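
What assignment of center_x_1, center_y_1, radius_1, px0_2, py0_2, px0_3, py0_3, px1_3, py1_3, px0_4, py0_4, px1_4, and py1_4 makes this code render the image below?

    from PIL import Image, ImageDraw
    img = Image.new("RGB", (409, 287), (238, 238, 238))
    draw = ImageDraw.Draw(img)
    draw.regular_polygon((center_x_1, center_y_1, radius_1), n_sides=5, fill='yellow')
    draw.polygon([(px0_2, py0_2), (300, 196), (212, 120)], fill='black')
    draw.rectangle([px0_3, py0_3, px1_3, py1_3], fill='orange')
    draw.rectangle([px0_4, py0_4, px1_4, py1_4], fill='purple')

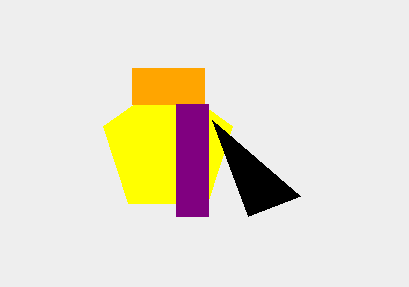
center_x_1 = 168, center_y_1 = 148, radius_1 = 68, px0_2 = 248, py0_2 = 216, px0_3 = 132, py0_3 = 68, px1_3 = 204, py1_3 = 104, px0_4 = 176, py0_4 = 104, px1_4 = 208, py1_4 = 216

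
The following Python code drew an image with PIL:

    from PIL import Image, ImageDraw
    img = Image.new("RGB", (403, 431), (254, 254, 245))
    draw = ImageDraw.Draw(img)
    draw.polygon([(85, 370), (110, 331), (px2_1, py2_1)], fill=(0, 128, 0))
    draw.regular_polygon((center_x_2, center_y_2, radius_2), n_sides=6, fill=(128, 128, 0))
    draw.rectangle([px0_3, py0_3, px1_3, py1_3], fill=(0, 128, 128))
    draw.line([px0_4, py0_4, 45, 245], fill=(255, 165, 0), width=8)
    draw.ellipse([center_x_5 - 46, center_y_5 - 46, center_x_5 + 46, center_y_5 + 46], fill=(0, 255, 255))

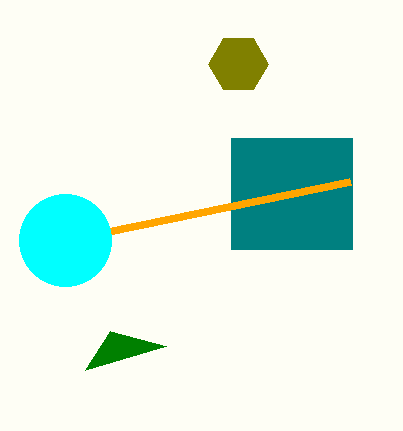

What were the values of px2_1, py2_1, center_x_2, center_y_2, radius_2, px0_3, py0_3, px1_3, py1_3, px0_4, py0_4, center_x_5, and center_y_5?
px2_1 = 166, py2_1 = 346, center_x_2 = 238, center_y_2 = 64, radius_2 = 30, px0_3 = 231, py0_3 = 138, px1_3 = 352, py1_3 = 249, px0_4 = 350, py0_4 = 182, center_x_5 = 65, center_y_5 = 240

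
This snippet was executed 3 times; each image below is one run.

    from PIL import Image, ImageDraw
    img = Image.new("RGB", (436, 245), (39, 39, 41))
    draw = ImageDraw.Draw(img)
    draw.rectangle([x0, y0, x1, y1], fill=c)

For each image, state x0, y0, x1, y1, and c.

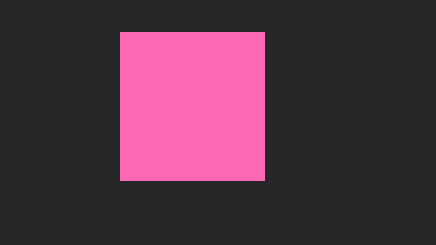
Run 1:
x0 = 120
y0 = 32
x1 = 264
y1 = 180
c = 'hotpink'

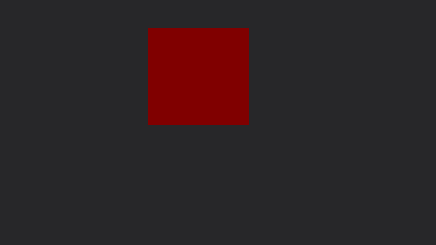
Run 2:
x0 = 148, y0 = 28, x1 = 248, y1 = 124, c = 'maroon'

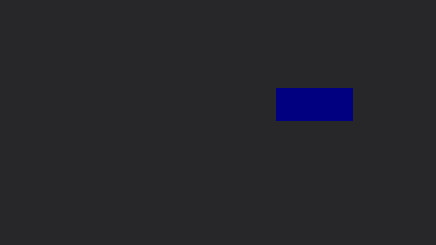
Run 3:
x0 = 276, y0 = 88, x1 = 352, y1 = 120, c = 'navy'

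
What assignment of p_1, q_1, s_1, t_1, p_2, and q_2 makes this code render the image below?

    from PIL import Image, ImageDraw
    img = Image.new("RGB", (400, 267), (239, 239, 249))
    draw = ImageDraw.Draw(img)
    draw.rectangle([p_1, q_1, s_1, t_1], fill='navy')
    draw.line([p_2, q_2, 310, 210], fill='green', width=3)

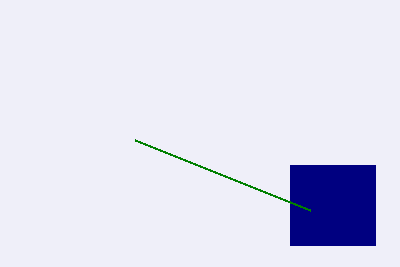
p_1 = 290; q_1 = 165; s_1 = 375; t_1 = 245; p_2 = 135; q_2 = 140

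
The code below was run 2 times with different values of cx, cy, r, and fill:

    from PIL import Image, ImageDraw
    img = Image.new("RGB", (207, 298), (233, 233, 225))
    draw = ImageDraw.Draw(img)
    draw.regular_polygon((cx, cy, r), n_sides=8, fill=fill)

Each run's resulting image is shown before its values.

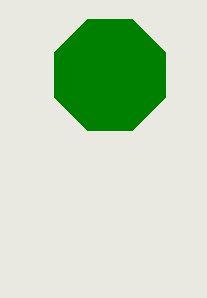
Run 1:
cx = 110
cy = 75
r = 60
fill = 'green'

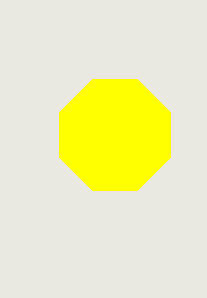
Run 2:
cx = 115, cy = 135, r = 60, fill = 'yellow'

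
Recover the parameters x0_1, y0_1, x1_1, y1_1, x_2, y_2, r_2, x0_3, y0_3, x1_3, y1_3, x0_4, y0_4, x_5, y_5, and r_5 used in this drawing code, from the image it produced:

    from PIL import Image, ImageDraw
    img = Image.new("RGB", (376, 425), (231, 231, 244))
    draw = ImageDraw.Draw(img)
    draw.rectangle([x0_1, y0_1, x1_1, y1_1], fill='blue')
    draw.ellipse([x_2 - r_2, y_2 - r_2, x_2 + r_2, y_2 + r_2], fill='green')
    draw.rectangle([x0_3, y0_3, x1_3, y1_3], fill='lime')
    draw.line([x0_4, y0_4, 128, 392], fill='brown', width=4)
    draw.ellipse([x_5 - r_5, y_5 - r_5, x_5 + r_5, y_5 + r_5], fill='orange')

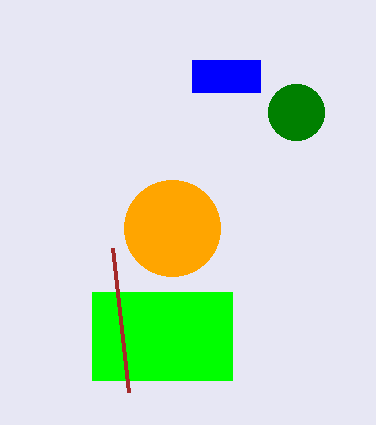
x0_1 = 192, y0_1 = 60, x1_1 = 260, y1_1 = 92, x_2 = 296, y_2 = 112, r_2 = 28, x0_3 = 92, y0_3 = 292, x1_3 = 232, y1_3 = 380, x0_4 = 112, y0_4 = 248, x_5 = 172, y_5 = 228, r_5 = 48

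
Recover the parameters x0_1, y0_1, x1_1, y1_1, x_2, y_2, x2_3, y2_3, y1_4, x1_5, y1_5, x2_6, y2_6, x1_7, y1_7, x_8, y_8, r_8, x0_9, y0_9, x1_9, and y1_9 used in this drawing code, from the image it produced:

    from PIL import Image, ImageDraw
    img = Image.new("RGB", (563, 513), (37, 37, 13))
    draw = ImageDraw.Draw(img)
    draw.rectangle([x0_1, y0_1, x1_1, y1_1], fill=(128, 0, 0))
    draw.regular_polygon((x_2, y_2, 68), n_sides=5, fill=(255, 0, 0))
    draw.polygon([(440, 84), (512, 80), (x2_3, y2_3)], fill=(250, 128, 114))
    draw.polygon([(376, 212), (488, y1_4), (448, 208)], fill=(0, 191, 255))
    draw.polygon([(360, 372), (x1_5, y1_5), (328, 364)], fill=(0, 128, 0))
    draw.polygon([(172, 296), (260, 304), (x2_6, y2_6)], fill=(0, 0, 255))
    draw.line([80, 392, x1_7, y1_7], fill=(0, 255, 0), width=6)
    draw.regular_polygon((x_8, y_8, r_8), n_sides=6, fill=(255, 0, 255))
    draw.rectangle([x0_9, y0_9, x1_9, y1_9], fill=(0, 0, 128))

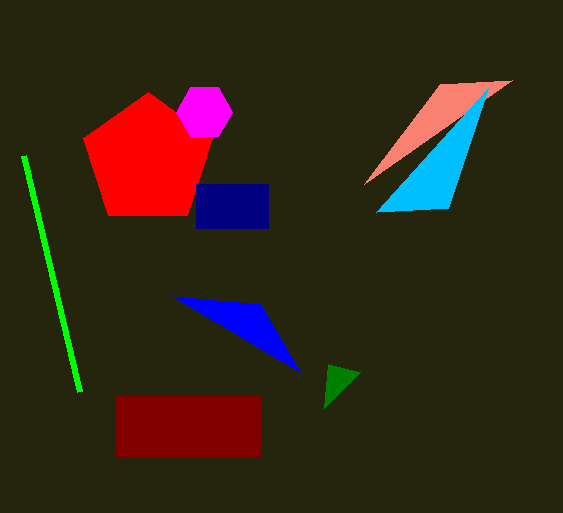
x0_1 = 116; y0_1 = 396; x1_1 = 260; y1_1 = 456; x_2 = 148; y_2 = 160; x2_3 = 364; y2_3 = 184; y1_4 = 88; x1_5 = 324; y1_5 = 408; x2_6 = 300; y2_6 = 372; x1_7 = 24; y1_7 = 156; x_8 = 204; y_8 = 112; r_8 = 28; x0_9 = 196; y0_9 = 184; x1_9 = 268; y1_9 = 228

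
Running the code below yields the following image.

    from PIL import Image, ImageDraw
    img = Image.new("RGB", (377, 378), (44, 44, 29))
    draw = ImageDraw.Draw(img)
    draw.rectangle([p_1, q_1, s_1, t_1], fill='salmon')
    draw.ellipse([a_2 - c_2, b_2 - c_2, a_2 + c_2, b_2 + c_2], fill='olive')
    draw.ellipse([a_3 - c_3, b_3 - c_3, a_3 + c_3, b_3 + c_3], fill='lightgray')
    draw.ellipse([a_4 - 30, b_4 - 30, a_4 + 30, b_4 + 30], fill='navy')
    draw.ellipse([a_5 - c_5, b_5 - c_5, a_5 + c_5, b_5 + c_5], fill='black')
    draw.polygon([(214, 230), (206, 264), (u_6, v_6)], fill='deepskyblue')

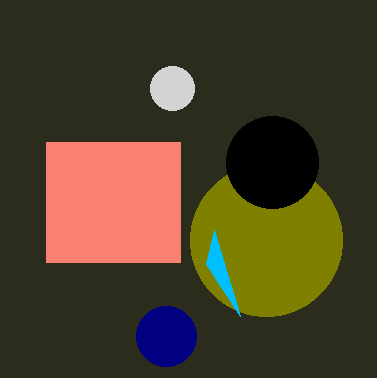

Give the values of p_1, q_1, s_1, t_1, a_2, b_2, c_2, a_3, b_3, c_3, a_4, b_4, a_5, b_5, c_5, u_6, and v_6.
p_1 = 46, q_1 = 142, s_1 = 180, t_1 = 262, a_2 = 266, b_2 = 240, c_2 = 76, a_3 = 172, b_3 = 88, c_3 = 22, a_4 = 166, b_4 = 336, a_5 = 272, b_5 = 162, c_5 = 46, u_6 = 240, v_6 = 316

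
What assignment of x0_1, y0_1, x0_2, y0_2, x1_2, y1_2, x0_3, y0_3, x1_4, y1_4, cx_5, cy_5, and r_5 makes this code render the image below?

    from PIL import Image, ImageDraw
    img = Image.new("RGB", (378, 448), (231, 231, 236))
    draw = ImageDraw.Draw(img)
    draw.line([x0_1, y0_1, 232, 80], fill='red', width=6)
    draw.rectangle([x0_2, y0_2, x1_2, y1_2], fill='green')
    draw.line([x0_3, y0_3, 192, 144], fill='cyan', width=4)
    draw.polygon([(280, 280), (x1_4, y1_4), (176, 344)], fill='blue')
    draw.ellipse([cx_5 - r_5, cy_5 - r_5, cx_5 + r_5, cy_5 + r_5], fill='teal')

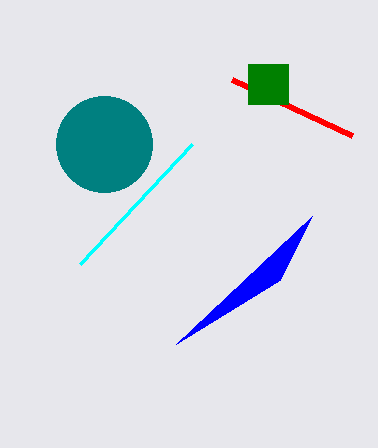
x0_1 = 352; y0_1 = 136; x0_2 = 248; y0_2 = 64; x1_2 = 288; y1_2 = 104; x0_3 = 80; y0_3 = 264; x1_4 = 312; y1_4 = 216; cx_5 = 104; cy_5 = 144; r_5 = 48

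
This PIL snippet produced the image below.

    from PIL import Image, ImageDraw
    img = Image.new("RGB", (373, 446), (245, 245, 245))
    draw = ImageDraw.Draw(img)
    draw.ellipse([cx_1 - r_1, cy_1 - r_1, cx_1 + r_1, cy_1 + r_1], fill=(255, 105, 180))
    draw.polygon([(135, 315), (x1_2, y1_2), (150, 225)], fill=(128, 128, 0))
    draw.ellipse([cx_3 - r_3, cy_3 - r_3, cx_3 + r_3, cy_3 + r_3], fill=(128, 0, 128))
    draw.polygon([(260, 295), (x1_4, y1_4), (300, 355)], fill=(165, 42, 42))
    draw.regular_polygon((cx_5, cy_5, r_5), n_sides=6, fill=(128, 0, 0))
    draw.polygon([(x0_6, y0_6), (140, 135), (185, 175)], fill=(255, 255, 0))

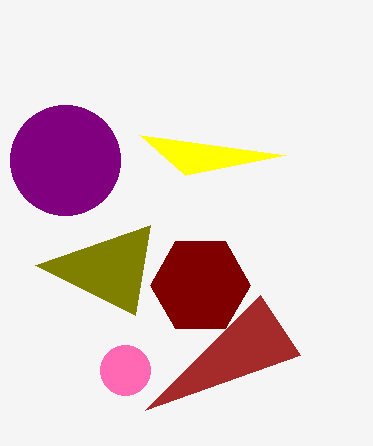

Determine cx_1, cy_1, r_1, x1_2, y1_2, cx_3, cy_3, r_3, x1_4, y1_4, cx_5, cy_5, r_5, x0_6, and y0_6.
cx_1 = 125
cy_1 = 370
r_1 = 25
x1_2 = 35
y1_2 = 265
cx_3 = 65
cy_3 = 160
r_3 = 55
x1_4 = 145
y1_4 = 410
cx_5 = 200
cy_5 = 285
r_5 = 50
x0_6 = 285
y0_6 = 155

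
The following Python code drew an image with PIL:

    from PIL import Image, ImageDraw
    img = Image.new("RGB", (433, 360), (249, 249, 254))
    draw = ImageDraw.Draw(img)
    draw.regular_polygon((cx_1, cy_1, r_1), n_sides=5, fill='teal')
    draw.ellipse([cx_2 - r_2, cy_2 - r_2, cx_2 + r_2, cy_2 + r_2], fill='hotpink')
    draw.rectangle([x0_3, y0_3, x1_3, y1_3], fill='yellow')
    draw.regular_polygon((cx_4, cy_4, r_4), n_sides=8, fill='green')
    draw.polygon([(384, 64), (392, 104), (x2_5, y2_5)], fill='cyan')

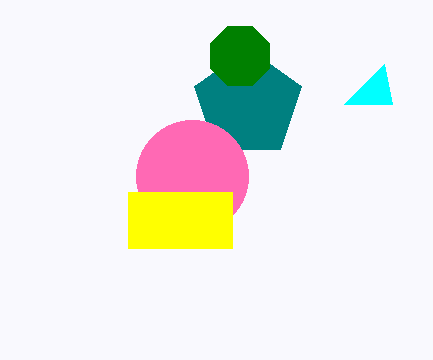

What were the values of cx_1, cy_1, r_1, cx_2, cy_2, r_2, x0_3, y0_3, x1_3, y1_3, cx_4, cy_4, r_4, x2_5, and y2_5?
cx_1 = 248; cy_1 = 104; r_1 = 56; cx_2 = 192; cy_2 = 176; r_2 = 56; x0_3 = 128; y0_3 = 192; x1_3 = 232; y1_3 = 248; cx_4 = 240; cy_4 = 56; r_4 = 32; x2_5 = 344; y2_5 = 104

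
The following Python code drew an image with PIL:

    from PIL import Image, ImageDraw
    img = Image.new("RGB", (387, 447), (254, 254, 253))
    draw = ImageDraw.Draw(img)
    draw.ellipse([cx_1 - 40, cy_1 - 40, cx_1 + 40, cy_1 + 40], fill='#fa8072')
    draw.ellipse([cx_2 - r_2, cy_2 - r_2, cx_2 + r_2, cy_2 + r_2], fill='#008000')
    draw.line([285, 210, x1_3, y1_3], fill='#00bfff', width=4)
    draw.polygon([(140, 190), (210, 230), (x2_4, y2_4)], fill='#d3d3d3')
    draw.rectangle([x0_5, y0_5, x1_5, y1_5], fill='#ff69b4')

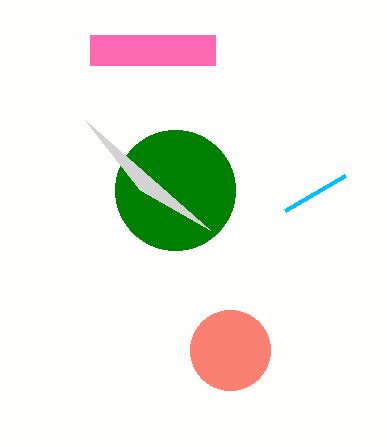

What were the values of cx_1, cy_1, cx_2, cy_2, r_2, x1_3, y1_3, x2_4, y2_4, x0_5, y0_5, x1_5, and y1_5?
cx_1 = 230, cy_1 = 350, cx_2 = 175, cy_2 = 190, r_2 = 60, x1_3 = 345, y1_3 = 175, x2_4 = 85, y2_4 = 120, x0_5 = 90, y0_5 = 35, x1_5 = 215, y1_5 = 65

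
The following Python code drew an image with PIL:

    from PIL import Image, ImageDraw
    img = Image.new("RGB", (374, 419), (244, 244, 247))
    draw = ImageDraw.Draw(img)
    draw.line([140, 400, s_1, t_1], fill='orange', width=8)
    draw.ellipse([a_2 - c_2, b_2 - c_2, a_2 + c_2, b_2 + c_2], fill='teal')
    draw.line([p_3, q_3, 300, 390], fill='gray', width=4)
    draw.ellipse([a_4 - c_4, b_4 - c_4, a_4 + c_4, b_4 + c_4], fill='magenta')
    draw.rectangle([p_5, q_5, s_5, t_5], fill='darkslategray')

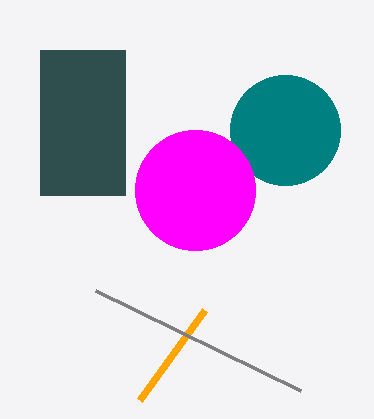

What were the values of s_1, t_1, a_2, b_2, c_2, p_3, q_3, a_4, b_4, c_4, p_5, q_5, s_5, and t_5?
s_1 = 205, t_1 = 310, a_2 = 285, b_2 = 130, c_2 = 55, p_3 = 95, q_3 = 290, a_4 = 195, b_4 = 190, c_4 = 60, p_5 = 40, q_5 = 50, s_5 = 125, t_5 = 195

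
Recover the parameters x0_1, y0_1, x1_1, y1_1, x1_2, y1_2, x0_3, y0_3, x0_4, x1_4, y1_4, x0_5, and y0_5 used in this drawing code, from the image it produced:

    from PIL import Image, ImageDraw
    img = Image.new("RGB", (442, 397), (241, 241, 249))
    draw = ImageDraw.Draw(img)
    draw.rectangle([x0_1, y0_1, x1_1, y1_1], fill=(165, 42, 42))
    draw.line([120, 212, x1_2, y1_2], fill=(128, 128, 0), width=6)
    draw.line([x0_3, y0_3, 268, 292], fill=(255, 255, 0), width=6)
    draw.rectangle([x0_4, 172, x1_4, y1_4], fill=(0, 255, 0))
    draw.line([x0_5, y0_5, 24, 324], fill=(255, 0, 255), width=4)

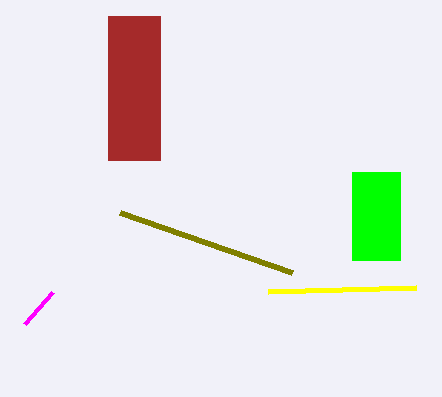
x0_1 = 108; y0_1 = 16; x1_1 = 160; y1_1 = 160; x1_2 = 292; y1_2 = 272; x0_3 = 416; y0_3 = 288; x0_4 = 352; x1_4 = 400; y1_4 = 260; x0_5 = 52; y0_5 = 292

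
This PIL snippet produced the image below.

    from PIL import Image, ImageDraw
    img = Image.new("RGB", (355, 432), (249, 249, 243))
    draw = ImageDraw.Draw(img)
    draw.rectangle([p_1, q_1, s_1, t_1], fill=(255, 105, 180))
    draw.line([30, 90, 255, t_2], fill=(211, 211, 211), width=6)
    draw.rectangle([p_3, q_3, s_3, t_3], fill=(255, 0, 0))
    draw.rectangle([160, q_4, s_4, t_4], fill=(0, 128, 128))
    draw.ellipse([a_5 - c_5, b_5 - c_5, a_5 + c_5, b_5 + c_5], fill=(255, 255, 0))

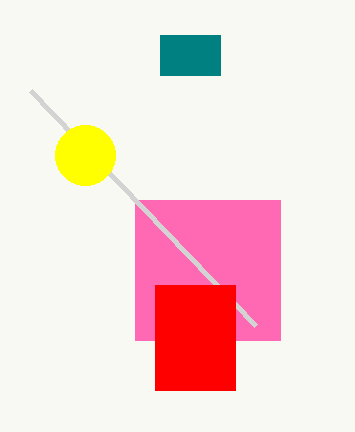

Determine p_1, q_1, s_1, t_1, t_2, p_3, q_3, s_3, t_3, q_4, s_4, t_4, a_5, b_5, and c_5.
p_1 = 135; q_1 = 200; s_1 = 280; t_1 = 340; t_2 = 325; p_3 = 155; q_3 = 285; s_3 = 235; t_3 = 390; q_4 = 35; s_4 = 220; t_4 = 75; a_5 = 85; b_5 = 155; c_5 = 30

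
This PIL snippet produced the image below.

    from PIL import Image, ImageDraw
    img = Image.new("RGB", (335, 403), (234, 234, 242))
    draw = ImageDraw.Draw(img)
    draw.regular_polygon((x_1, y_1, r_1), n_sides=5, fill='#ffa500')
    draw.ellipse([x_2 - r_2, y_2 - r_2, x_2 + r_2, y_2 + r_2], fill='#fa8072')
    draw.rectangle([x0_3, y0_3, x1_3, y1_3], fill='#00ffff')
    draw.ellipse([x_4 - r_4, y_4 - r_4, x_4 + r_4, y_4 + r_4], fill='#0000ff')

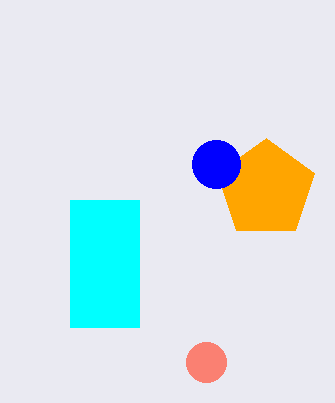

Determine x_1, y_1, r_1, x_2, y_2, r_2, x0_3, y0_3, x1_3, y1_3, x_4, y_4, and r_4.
x_1 = 266; y_1 = 189; r_1 = 51; x_2 = 206; y_2 = 362; r_2 = 20; x0_3 = 70; y0_3 = 200; x1_3 = 139; y1_3 = 327; x_4 = 216; y_4 = 164; r_4 = 24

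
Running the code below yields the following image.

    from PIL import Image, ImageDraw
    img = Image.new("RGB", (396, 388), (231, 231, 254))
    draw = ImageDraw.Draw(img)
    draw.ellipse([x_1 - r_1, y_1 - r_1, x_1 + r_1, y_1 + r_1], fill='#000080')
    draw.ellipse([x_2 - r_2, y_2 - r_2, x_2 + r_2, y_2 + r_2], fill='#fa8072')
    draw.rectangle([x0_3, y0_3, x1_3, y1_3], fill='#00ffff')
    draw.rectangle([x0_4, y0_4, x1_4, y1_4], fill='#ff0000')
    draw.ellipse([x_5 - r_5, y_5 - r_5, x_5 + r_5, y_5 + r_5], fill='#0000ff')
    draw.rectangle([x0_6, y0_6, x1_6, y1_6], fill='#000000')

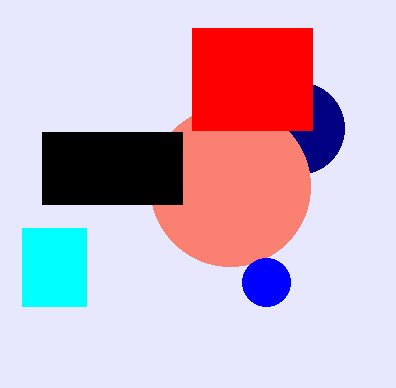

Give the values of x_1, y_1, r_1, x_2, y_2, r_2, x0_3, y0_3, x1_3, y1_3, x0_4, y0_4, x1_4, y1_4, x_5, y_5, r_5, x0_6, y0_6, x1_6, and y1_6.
x_1 = 298, y_1 = 128, r_1 = 46, x_2 = 230, y_2 = 186, r_2 = 80, x0_3 = 22, y0_3 = 228, x1_3 = 86, y1_3 = 306, x0_4 = 192, y0_4 = 28, x1_4 = 312, y1_4 = 130, x_5 = 266, y_5 = 282, r_5 = 24, x0_6 = 42, y0_6 = 132, x1_6 = 182, y1_6 = 204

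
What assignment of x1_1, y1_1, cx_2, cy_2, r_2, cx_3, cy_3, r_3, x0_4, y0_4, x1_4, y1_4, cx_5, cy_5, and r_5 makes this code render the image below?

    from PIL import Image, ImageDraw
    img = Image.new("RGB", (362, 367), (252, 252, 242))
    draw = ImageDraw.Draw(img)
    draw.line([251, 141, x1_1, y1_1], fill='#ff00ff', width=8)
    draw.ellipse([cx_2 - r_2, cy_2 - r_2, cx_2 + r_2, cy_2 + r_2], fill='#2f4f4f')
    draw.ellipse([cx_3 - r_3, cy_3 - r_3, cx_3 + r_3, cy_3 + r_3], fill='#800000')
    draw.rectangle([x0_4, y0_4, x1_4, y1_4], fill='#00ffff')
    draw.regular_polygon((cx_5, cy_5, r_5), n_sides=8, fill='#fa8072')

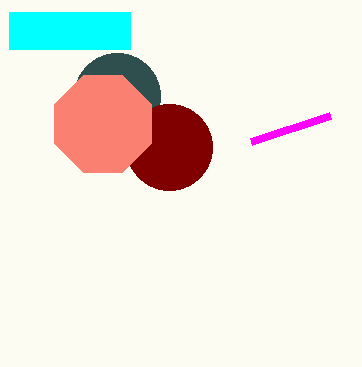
x1_1 = 330; y1_1 = 115; cx_2 = 117; cy_2 = 96; r_2 = 43; cx_3 = 169; cy_3 = 147; r_3 = 43; x0_4 = 9; y0_4 = 12; x1_4 = 130; y1_4 = 49; cx_5 = 103; cy_5 = 124; r_5 = 52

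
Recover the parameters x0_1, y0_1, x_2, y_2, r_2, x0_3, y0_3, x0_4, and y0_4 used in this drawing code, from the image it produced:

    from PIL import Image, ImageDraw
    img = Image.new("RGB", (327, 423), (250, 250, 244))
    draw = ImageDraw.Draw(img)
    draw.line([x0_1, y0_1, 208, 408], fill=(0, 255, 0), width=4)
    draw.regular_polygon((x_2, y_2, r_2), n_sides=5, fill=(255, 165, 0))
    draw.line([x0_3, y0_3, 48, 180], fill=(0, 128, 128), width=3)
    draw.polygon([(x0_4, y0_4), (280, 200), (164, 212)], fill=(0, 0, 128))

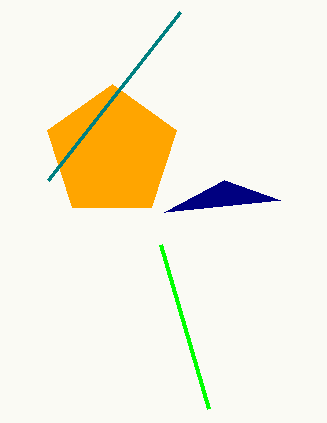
x0_1 = 160, y0_1 = 244, x_2 = 112, y_2 = 152, r_2 = 68, x0_3 = 180, y0_3 = 12, x0_4 = 224, y0_4 = 180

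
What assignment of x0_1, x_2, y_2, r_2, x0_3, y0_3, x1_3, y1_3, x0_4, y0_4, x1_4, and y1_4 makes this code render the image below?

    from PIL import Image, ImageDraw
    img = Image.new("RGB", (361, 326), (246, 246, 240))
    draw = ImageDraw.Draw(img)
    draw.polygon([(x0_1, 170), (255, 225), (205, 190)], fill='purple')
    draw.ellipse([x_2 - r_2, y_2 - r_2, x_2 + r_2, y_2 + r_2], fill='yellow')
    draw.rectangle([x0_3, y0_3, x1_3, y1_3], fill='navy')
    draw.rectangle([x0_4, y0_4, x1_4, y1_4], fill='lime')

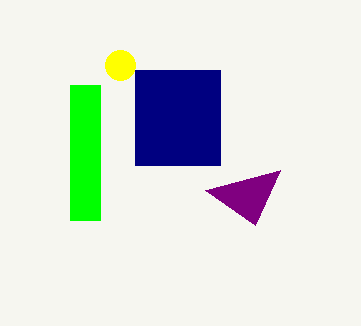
x0_1 = 280
x_2 = 120
y_2 = 65
r_2 = 15
x0_3 = 135
y0_3 = 70
x1_3 = 220
y1_3 = 165
x0_4 = 70
y0_4 = 85
x1_4 = 100
y1_4 = 220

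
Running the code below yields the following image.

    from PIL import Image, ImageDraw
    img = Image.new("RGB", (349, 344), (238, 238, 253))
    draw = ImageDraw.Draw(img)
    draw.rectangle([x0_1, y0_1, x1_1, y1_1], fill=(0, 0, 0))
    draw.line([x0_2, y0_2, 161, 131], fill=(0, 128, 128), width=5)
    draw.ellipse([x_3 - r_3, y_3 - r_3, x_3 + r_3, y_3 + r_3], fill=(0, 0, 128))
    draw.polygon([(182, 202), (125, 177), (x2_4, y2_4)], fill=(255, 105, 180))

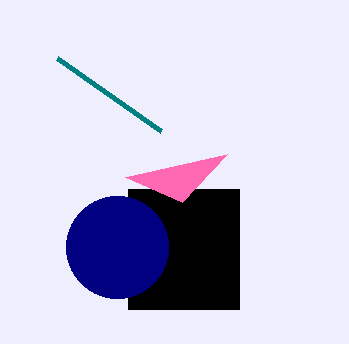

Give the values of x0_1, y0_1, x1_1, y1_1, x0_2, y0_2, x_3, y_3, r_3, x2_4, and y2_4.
x0_1 = 128
y0_1 = 189
x1_1 = 239
y1_1 = 309
x0_2 = 57
y0_2 = 58
x_3 = 117
y_3 = 247
r_3 = 51
x2_4 = 227
y2_4 = 154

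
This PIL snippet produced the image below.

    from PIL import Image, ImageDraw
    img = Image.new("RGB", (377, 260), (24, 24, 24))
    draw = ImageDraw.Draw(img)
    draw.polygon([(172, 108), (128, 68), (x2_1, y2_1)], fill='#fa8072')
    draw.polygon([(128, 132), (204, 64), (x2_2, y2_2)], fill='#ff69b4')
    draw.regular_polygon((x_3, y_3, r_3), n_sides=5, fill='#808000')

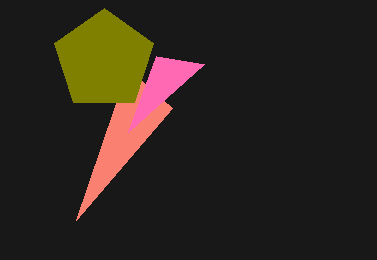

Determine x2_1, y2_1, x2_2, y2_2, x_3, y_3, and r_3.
x2_1 = 76, y2_1 = 220, x2_2 = 156, y2_2 = 56, x_3 = 104, y_3 = 60, r_3 = 52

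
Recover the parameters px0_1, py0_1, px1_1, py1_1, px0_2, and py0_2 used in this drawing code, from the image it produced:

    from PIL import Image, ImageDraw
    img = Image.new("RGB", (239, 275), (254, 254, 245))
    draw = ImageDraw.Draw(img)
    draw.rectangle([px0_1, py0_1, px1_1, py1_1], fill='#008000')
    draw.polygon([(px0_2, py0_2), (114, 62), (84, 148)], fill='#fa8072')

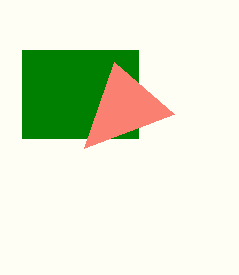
px0_1 = 22; py0_1 = 50; px1_1 = 138; py1_1 = 138; px0_2 = 174; py0_2 = 114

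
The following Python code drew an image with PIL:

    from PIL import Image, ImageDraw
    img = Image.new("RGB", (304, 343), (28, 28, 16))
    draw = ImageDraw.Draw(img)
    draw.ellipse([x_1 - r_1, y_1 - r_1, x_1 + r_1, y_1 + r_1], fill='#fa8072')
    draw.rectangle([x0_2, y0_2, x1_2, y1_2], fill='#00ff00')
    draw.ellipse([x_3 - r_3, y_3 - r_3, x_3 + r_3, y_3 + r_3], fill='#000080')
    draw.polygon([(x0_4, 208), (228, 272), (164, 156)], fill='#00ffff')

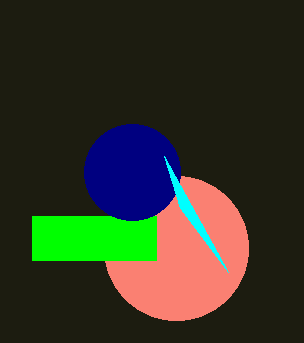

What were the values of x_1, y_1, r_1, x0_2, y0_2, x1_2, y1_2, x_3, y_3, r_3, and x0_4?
x_1 = 176; y_1 = 248; r_1 = 72; x0_2 = 32; y0_2 = 216; x1_2 = 156; y1_2 = 260; x_3 = 132; y_3 = 172; r_3 = 48; x0_4 = 180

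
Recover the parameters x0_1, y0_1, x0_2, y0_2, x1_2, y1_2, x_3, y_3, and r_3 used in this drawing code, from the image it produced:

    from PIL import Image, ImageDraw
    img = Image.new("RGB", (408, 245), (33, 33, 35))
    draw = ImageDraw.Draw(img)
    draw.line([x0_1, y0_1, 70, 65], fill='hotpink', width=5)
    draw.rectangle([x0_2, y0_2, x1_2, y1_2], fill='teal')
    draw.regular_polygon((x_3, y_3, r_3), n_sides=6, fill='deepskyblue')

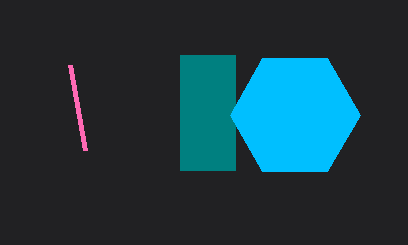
x0_1 = 85; y0_1 = 150; x0_2 = 180; y0_2 = 55; x1_2 = 235; y1_2 = 170; x_3 = 295; y_3 = 115; r_3 = 65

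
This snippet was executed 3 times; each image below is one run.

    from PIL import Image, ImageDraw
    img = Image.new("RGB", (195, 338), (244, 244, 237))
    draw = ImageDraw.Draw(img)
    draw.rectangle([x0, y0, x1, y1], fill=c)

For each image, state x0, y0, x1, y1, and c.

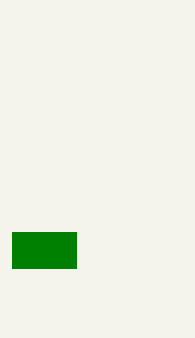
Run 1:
x0 = 12, y0 = 232, x1 = 76, y1 = 268, c = 'green'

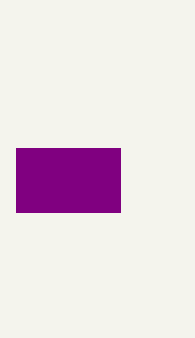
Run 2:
x0 = 16; y0 = 148; x1 = 120; y1 = 212; c = 'purple'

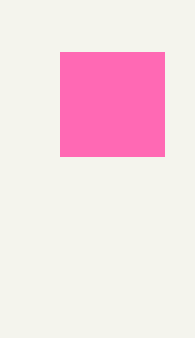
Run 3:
x0 = 60, y0 = 52, x1 = 164, y1 = 156, c = 'hotpink'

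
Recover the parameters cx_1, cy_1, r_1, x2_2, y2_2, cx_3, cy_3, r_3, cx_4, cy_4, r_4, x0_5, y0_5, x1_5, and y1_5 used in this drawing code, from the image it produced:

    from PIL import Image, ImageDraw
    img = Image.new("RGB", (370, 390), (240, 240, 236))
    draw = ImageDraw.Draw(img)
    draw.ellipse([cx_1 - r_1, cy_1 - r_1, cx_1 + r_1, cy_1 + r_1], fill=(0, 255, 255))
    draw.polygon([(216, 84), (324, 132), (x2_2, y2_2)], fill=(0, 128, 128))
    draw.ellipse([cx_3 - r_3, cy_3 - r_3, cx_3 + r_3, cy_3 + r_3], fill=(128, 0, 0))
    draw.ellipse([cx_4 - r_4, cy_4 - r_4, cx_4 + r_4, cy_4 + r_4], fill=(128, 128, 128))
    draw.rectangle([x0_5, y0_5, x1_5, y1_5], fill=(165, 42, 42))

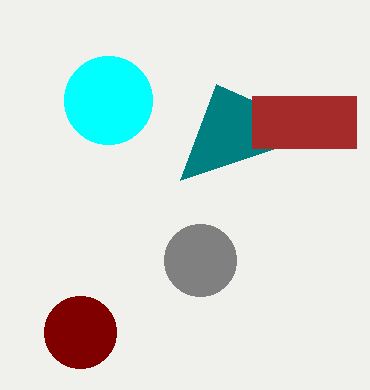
cx_1 = 108; cy_1 = 100; r_1 = 44; x2_2 = 180; y2_2 = 180; cx_3 = 80; cy_3 = 332; r_3 = 36; cx_4 = 200; cy_4 = 260; r_4 = 36; x0_5 = 252; y0_5 = 96; x1_5 = 356; y1_5 = 148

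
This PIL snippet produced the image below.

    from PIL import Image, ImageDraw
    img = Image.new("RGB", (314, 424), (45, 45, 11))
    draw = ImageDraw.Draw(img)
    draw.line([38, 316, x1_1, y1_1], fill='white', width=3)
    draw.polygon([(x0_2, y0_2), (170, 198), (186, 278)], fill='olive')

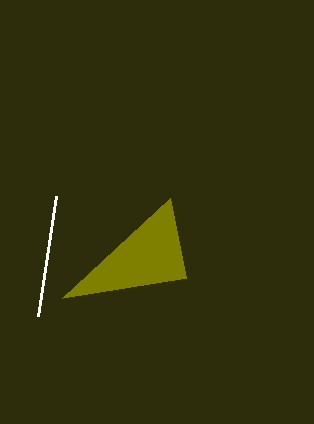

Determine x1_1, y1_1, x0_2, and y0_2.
x1_1 = 56
y1_1 = 196
x0_2 = 62
y0_2 = 298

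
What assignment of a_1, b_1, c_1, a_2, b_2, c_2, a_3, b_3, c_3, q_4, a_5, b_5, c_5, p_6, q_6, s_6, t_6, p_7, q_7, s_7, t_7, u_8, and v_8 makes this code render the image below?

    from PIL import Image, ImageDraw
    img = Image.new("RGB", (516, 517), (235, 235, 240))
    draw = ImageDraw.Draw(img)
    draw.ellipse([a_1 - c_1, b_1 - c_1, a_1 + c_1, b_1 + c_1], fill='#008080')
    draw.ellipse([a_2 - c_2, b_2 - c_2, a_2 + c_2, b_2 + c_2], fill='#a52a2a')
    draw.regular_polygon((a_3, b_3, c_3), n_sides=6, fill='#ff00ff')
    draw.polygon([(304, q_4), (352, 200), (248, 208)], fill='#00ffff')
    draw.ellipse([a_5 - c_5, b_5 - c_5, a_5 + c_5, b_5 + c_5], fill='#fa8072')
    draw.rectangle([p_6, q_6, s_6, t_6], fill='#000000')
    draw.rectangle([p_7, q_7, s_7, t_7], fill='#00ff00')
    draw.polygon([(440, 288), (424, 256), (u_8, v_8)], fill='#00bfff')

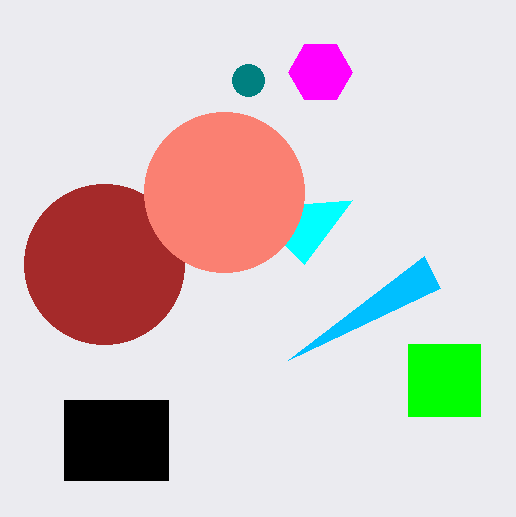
a_1 = 248, b_1 = 80, c_1 = 16, a_2 = 104, b_2 = 264, c_2 = 80, a_3 = 320, b_3 = 72, c_3 = 32, q_4 = 264, a_5 = 224, b_5 = 192, c_5 = 80, p_6 = 64, q_6 = 400, s_6 = 168, t_6 = 480, p_7 = 408, q_7 = 344, s_7 = 480, t_7 = 416, u_8 = 288, v_8 = 360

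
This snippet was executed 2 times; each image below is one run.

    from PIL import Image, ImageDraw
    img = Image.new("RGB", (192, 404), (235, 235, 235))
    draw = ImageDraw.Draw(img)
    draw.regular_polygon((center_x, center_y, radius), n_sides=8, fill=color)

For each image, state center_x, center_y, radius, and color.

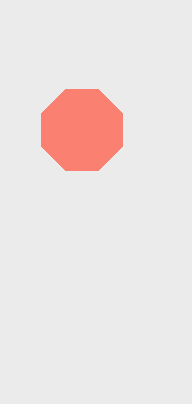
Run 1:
center_x = 82, center_y = 130, radius = 44, color = 'salmon'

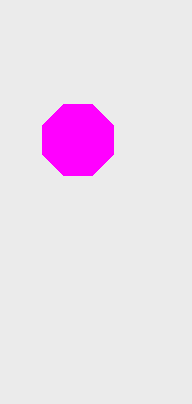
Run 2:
center_x = 78, center_y = 140, radius = 38, color = 'magenta'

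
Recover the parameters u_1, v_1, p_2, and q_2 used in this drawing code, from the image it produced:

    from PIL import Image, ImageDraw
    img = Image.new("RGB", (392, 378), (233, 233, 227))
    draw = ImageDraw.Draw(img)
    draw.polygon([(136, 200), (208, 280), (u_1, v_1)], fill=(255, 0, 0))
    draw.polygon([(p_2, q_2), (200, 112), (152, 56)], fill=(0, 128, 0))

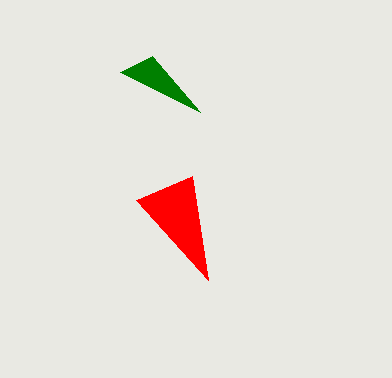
u_1 = 192, v_1 = 176, p_2 = 120, q_2 = 72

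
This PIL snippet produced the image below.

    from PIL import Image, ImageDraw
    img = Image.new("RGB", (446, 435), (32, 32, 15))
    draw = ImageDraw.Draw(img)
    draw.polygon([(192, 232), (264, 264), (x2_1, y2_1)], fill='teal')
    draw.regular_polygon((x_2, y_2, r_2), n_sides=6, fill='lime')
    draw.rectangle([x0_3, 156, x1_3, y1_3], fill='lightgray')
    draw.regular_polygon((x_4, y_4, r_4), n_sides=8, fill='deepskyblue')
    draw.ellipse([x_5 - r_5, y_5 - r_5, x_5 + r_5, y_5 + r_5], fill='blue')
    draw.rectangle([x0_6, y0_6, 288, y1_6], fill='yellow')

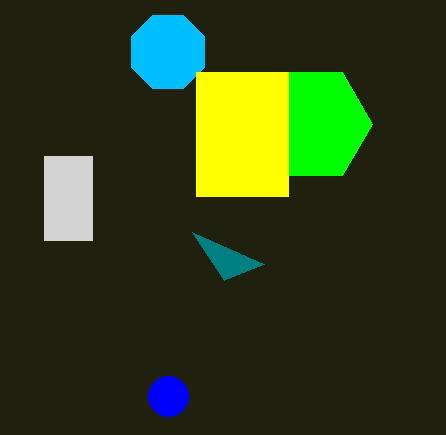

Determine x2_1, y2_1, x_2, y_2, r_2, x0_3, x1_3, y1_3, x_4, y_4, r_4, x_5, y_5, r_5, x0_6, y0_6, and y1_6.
x2_1 = 224; y2_1 = 280; x_2 = 312; y_2 = 124; r_2 = 60; x0_3 = 44; x1_3 = 92; y1_3 = 240; x_4 = 168; y_4 = 52; r_4 = 40; x_5 = 168; y_5 = 396; r_5 = 20; x0_6 = 196; y0_6 = 72; y1_6 = 196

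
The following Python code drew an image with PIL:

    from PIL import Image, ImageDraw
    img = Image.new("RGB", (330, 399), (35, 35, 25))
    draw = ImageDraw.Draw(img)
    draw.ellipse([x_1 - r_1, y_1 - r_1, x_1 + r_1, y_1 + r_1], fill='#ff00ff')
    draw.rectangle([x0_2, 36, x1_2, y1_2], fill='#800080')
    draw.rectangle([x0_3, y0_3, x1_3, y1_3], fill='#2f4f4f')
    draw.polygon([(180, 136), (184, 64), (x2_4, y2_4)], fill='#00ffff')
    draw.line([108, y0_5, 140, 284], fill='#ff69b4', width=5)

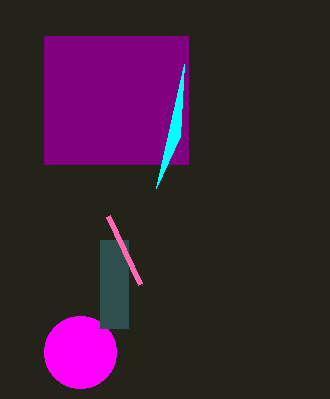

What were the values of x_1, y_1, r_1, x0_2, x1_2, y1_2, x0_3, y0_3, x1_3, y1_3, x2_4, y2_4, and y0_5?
x_1 = 80
y_1 = 352
r_1 = 36
x0_2 = 44
x1_2 = 188
y1_2 = 164
x0_3 = 100
y0_3 = 240
x1_3 = 128
y1_3 = 328
x2_4 = 156
y2_4 = 188
y0_5 = 216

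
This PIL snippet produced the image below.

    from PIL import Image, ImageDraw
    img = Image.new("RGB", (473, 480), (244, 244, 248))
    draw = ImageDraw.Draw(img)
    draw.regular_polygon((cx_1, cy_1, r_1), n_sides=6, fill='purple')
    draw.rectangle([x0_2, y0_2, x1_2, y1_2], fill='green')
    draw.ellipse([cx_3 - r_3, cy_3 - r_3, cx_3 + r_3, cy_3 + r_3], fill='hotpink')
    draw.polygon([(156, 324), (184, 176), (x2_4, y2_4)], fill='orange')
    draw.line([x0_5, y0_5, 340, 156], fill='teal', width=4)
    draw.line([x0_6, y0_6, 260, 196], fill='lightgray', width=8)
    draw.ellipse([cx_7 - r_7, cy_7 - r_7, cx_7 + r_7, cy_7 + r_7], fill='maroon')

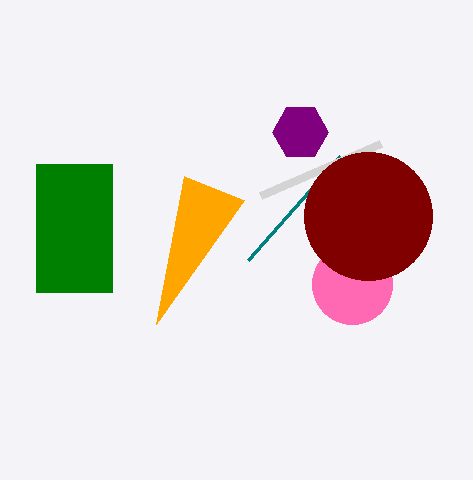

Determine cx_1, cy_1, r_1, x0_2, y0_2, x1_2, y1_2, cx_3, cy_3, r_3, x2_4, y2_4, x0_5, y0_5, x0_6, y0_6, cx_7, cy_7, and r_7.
cx_1 = 300
cy_1 = 132
r_1 = 28
x0_2 = 36
y0_2 = 164
x1_2 = 112
y1_2 = 292
cx_3 = 352
cy_3 = 284
r_3 = 40
x2_4 = 244
y2_4 = 200
x0_5 = 248
y0_5 = 260
x0_6 = 380
y0_6 = 144
cx_7 = 368
cy_7 = 216
r_7 = 64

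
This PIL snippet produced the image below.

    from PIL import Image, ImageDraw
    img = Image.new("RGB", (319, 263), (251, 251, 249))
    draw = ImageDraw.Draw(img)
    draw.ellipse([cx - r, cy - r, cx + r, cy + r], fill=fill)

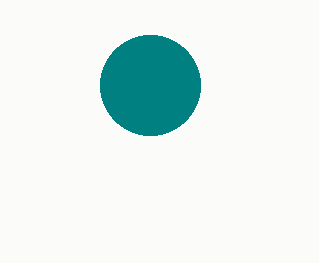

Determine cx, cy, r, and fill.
cx = 150; cy = 85; r = 50; fill = 'teal'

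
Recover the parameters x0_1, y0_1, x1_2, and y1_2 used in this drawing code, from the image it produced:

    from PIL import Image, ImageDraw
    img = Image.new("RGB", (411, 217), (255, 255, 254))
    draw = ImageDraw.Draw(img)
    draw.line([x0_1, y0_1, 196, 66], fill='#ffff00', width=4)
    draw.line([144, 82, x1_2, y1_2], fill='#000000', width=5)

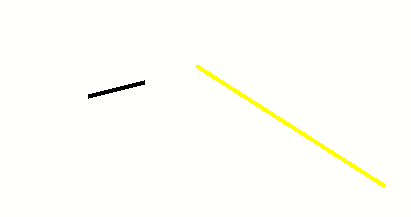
x0_1 = 384, y0_1 = 186, x1_2 = 88, y1_2 = 96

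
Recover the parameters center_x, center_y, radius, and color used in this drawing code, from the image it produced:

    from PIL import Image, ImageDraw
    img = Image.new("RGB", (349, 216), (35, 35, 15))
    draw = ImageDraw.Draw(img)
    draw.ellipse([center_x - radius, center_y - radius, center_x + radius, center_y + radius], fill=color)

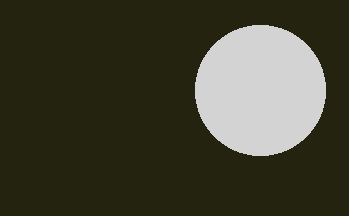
center_x = 260, center_y = 90, radius = 65, color = 'lightgray'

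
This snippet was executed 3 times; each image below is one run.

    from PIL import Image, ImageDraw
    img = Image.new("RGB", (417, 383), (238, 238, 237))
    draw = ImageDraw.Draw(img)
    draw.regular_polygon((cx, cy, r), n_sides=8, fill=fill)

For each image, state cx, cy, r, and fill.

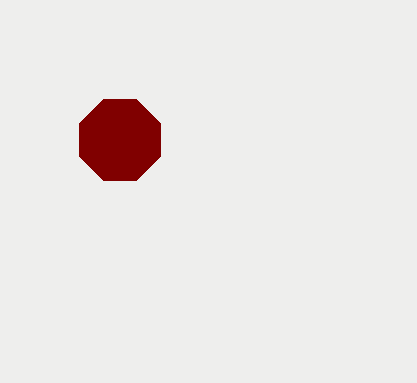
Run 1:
cx = 120; cy = 140; r = 44; fill = 'maroon'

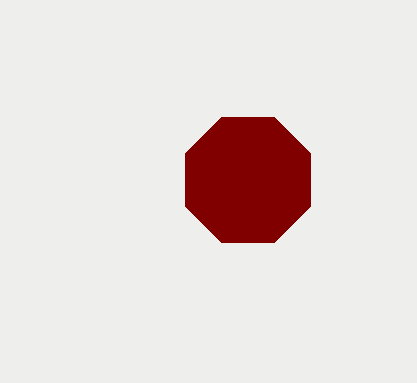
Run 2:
cx = 248
cy = 180
r = 68
fill = 'maroon'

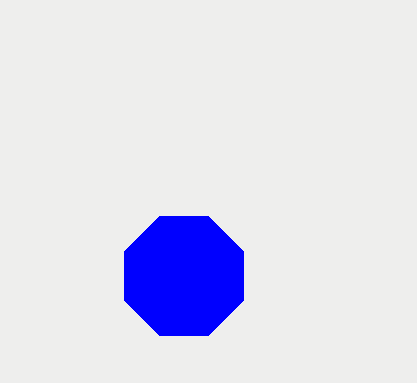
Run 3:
cx = 184; cy = 276; r = 64; fill = 'blue'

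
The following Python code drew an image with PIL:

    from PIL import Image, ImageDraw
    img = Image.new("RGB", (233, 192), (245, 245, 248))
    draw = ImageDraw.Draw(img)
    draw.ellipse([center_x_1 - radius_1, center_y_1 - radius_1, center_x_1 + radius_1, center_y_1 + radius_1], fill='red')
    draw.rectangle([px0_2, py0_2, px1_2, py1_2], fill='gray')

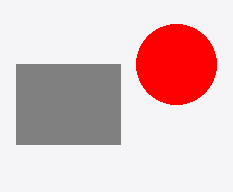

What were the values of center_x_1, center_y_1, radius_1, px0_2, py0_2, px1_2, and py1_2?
center_x_1 = 176
center_y_1 = 64
radius_1 = 40
px0_2 = 16
py0_2 = 64
px1_2 = 120
py1_2 = 144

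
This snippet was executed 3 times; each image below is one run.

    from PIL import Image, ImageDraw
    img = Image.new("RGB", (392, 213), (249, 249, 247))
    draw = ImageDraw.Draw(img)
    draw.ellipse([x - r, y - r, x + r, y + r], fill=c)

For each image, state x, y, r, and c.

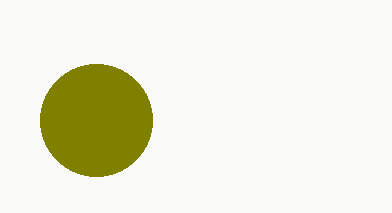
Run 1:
x = 96, y = 120, r = 56, c = 'olive'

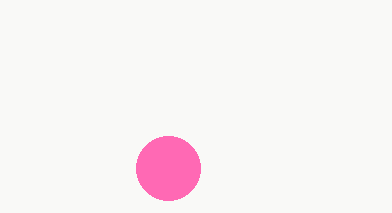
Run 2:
x = 168; y = 168; r = 32; c = 'hotpink'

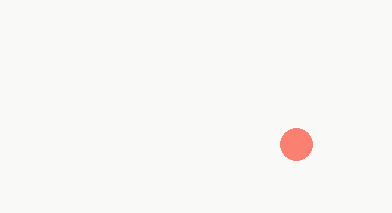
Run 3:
x = 296, y = 144, r = 16, c = 'salmon'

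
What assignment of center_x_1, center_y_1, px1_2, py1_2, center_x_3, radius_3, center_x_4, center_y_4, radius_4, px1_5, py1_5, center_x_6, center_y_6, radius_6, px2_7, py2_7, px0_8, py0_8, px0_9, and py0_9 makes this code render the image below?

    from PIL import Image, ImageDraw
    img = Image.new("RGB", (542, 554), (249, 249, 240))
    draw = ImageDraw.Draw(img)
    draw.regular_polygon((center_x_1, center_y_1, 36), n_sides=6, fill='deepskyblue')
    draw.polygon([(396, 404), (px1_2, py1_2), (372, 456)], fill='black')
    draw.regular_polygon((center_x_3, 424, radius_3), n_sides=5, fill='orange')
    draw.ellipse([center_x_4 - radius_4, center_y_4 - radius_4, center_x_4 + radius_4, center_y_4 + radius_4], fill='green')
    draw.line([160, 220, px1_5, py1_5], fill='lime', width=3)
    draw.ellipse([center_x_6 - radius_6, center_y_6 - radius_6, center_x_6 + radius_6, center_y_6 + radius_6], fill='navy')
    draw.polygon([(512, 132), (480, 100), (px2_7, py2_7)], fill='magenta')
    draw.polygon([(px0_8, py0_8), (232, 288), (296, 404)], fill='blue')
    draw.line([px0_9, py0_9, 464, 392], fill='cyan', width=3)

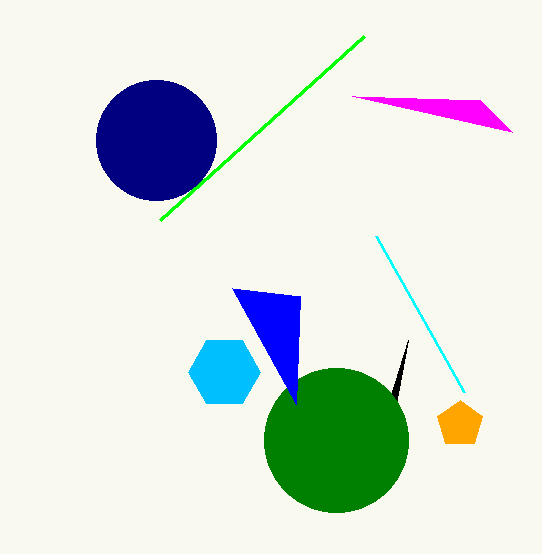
center_x_1 = 224, center_y_1 = 372, px1_2 = 408, py1_2 = 340, center_x_3 = 460, radius_3 = 24, center_x_4 = 336, center_y_4 = 440, radius_4 = 72, px1_5 = 364, py1_5 = 36, center_x_6 = 156, center_y_6 = 140, radius_6 = 60, px2_7 = 352, py2_7 = 96, px0_8 = 300, py0_8 = 296, px0_9 = 376, py0_9 = 236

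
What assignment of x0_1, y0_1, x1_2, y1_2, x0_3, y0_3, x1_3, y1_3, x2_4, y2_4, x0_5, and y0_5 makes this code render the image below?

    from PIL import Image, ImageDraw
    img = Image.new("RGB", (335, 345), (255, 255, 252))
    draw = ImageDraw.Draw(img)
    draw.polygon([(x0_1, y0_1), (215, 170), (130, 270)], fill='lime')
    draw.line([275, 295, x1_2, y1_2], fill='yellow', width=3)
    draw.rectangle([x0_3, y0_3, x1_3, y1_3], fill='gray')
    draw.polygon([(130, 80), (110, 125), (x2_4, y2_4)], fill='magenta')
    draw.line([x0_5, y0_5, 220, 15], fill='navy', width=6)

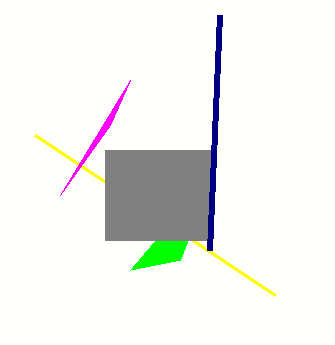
x0_1 = 180
y0_1 = 260
x1_2 = 35
y1_2 = 135
x0_3 = 105
y0_3 = 150
x1_3 = 210
y1_3 = 240
x2_4 = 60
y2_4 = 195
x0_5 = 210
y0_5 = 250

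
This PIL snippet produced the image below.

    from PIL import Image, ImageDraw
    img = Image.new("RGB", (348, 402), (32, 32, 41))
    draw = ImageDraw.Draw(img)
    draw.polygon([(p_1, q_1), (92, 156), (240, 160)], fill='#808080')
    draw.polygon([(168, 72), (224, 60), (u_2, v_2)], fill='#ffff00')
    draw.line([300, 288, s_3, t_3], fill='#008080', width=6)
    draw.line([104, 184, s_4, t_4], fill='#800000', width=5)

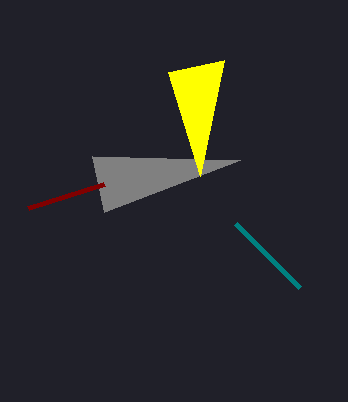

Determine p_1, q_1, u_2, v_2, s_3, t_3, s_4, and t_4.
p_1 = 104, q_1 = 212, u_2 = 200, v_2 = 176, s_3 = 236, t_3 = 224, s_4 = 28, t_4 = 208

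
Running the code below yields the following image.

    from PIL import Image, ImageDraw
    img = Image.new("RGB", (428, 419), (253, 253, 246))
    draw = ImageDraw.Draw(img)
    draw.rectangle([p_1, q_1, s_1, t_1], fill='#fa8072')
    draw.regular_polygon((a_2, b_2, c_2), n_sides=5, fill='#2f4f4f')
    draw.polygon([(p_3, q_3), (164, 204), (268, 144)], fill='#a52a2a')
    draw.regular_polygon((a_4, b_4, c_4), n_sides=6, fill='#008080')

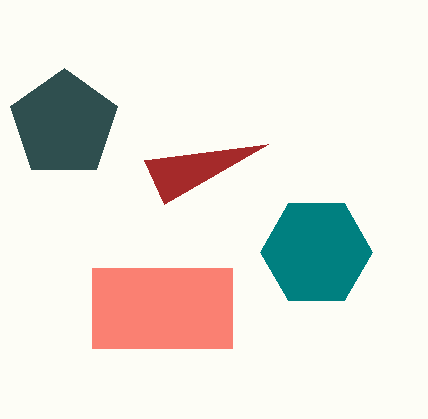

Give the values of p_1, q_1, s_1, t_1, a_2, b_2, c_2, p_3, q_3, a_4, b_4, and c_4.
p_1 = 92
q_1 = 268
s_1 = 232
t_1 = 348
a_2 = 64
b_2 = 124
c_2 = 56
p_3 = 144
q_3 = 160
a_4 = 316
b_4 = 252
c_4 = 56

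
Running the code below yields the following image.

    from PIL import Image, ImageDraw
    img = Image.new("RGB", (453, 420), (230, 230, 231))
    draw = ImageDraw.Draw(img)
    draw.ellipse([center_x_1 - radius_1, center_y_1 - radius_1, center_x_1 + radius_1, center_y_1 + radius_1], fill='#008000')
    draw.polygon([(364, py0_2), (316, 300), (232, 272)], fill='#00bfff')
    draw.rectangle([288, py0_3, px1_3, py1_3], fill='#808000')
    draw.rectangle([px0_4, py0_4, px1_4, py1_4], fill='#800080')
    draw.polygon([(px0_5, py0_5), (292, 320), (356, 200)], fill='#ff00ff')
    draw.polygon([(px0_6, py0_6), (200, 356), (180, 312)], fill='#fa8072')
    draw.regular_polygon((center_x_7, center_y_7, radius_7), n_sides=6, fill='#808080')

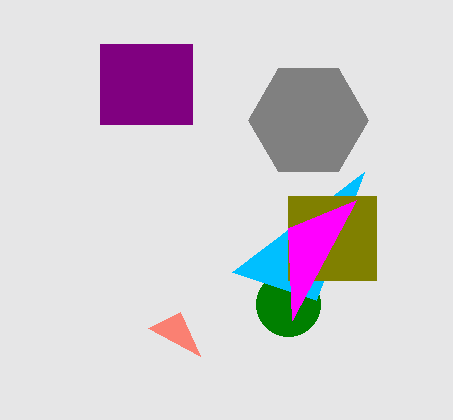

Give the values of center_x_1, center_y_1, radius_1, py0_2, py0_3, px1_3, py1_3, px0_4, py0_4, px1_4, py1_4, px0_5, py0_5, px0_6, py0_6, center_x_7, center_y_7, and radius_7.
center_x_1 = 288; center_y_1 = 304; radius_1 = 32; py0_2 = 172; py0_3 = 196; px1_3 = 376; py1_3 = 280; px0_4 = 100; py0_4 = 44; px1_4 = 192; py1_4 = 124; px0_5 = 288; py0_5 = 228; px0_6 = 148; py0_6 = 328; center_x_7 = 308; center_y_7 = 120; radius_7 = 60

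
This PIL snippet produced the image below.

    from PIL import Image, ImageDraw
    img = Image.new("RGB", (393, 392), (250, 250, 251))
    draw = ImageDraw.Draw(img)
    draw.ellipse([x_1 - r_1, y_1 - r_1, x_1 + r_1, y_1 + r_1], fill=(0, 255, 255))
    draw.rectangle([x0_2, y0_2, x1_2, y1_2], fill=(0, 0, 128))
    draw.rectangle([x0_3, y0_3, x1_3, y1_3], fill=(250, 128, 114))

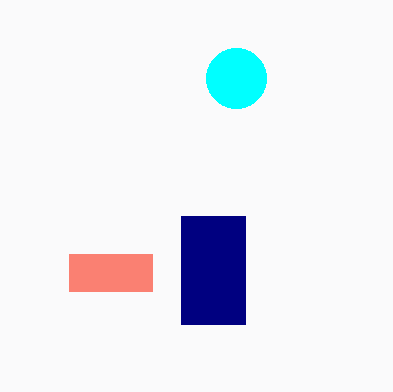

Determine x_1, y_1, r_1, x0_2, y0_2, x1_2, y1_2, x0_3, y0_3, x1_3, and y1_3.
x_1 = 236, y_1 = 78, r_1 = 30, x0_2 = 181, y0_2 = 216, x1_2 = 245, y1_2 = 324, x0_3 = 69, y0_3 = 254, x1_3 = 152, y1_3 = 291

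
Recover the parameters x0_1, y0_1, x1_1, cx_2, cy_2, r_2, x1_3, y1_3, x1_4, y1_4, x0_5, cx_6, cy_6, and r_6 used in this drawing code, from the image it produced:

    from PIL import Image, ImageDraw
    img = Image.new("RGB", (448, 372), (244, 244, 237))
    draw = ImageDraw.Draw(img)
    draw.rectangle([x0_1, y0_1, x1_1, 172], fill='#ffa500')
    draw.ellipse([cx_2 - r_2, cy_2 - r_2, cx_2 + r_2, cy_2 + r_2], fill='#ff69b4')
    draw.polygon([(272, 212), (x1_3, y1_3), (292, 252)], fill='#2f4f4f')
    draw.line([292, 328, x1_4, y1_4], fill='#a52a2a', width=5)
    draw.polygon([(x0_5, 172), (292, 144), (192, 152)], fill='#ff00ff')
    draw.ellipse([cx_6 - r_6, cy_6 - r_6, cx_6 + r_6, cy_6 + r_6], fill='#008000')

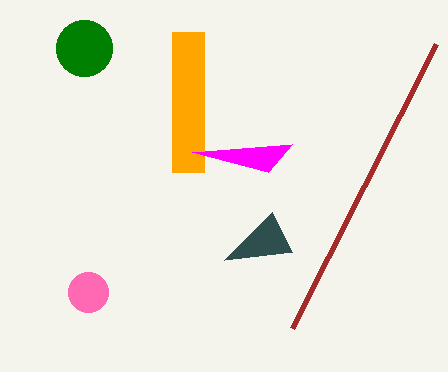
x0_1 = 172; y0_1 = 32; x1_1 = 204; cx_2 = 88; cy_2 = 292; r_2 = 20; x1_3 = 224; y1_3 = 260; x1_4 = 436; y1_4 = 44; x0_5 = 268; cx_6 = 84; cy_6 = 48; r_6 = 28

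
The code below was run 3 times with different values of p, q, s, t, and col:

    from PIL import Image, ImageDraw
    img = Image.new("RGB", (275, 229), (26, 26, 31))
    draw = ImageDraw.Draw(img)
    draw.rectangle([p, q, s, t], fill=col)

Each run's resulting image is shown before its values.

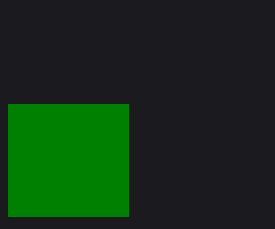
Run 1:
p = 8
q = 104
s = 128
t = 216
col = 'green'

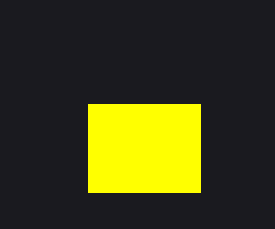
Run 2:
p = 88; q = 104; s = 200; t = 192; col = 'yellow'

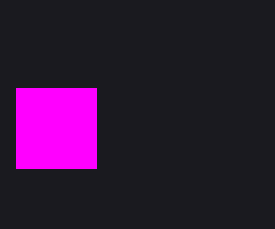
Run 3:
p = 16, q = 88, s = 96, t = 168, col = 'magenta'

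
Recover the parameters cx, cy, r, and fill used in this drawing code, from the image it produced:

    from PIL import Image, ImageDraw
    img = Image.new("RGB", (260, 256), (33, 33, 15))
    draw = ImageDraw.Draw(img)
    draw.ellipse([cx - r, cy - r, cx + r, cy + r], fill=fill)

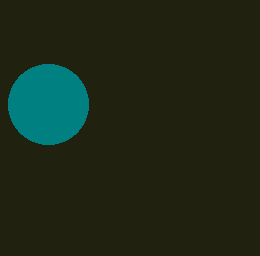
cx = 48
cy = 104
r = 40
fill = 'teal'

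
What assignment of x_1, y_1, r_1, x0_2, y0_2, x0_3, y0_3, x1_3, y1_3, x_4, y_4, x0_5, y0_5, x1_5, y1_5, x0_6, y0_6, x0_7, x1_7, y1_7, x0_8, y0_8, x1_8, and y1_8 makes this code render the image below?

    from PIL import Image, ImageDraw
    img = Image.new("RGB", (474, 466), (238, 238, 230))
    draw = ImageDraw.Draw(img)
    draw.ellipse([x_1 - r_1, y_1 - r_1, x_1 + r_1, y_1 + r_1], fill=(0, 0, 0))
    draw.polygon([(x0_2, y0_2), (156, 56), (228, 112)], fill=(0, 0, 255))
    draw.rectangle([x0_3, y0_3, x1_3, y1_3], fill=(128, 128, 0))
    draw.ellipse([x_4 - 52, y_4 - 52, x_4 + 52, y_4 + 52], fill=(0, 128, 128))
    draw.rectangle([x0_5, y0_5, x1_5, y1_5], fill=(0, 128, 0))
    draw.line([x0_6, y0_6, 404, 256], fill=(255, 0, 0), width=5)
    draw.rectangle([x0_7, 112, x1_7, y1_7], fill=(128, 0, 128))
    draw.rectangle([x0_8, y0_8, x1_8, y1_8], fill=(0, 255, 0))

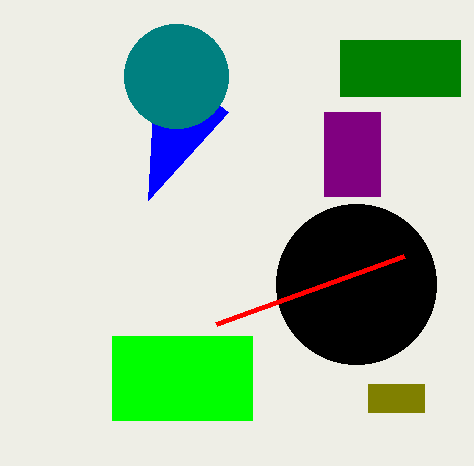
x_1 = 356; y_1 = 284; r_1 = 80; x0_2 = 148; y0_2 = 200; x0_3 = 368; y0_3 = 384; x1_3 = 424; y1_3 = 412; x_4 = 176; y_4 = 76; x0_5 = 340; y0_5 = 40; x1_5 = 460; y1_5 = 96; x0_6 = 216; y0_6 = 324; x0_7 = 324; x1_7 = 380; y1_7 = 196; x0_8 = 112; y0_8 = 336; x1_8 = 252; y1_8 = 420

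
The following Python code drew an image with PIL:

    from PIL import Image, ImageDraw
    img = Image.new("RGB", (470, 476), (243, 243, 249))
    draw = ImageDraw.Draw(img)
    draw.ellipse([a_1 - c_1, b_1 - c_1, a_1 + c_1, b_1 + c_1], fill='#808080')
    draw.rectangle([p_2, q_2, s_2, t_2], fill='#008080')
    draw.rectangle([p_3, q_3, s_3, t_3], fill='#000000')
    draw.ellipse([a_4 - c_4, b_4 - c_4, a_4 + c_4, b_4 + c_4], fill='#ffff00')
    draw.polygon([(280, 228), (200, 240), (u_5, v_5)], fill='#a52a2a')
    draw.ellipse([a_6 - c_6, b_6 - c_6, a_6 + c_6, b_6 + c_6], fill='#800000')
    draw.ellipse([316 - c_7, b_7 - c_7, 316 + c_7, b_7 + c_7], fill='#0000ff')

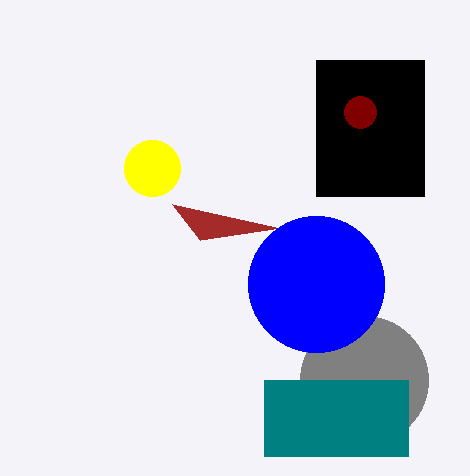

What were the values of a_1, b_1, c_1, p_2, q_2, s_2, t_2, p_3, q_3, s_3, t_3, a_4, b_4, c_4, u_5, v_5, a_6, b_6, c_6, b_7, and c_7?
a_1 = 364, b_1 = 380, c_1 = 64, p_2 = 264, q_2 = 380, s_2 = 408, t_2 = 456, p_3 = 316, q_3 = 60, s_3 = 424, t_3 = 196, a_4 = 152, b_4 = 168, c_4 = 28, u_5 = 172, v_5 = 204, a_6 = 360, b_6 = 112, c_6 = 16, b_7 = 284, c_7 = 68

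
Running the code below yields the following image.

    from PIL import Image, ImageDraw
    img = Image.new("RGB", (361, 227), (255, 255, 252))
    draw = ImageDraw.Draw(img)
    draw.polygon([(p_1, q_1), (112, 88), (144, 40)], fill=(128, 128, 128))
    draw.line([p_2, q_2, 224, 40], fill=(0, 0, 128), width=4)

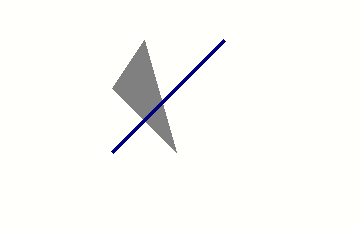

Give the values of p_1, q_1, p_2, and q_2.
p_1 = 176; q_1 = 152; p_2 = 112; q_2 = 152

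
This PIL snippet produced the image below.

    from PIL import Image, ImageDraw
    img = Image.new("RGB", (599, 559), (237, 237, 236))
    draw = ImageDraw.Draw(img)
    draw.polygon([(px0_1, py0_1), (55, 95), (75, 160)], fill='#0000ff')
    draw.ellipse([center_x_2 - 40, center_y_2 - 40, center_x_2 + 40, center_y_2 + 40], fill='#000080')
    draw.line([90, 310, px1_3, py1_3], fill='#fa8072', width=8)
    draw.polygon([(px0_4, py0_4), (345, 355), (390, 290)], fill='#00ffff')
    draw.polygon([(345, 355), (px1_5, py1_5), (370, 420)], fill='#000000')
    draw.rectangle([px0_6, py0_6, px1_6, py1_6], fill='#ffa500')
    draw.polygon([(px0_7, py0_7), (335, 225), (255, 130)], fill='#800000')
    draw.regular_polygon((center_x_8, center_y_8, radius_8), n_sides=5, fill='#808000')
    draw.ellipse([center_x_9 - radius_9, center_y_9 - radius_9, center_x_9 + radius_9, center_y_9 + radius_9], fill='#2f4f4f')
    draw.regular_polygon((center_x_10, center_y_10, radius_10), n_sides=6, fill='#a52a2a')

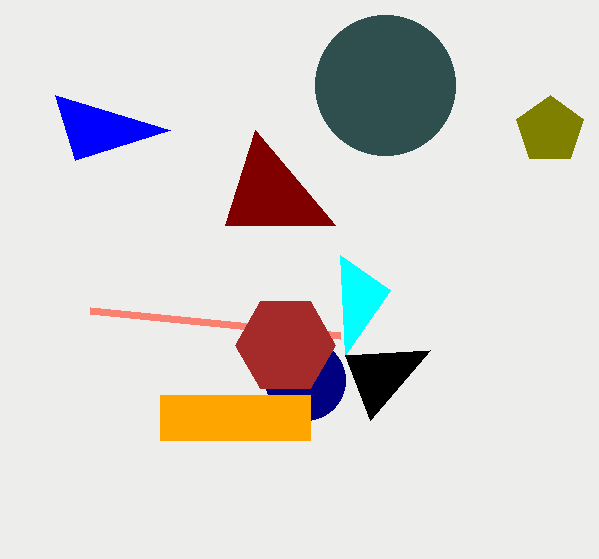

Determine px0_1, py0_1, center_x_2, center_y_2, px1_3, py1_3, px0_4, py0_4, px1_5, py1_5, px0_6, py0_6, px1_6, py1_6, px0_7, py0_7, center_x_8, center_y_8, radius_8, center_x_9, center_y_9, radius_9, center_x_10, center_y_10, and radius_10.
px0_1 = 170; py0_1 = 130; center_x_2 = 305; center_y_2 = 380; px1_3 = 340; py1_3 = 335; px0_4 = 340; py0_4 = 255; px1_5 = 430; py1_5 = 350; px0_6 = 160; py0_6 = 395; px1_6 = 310; py1_6 = 440; px0_7 = 225; py0_7 = 225; center_x_8 = 550; center_y_8 = 130; radius_8 = 35; center_x_9 = 385; center_y_9 = 85; radius_9 = 70; center_x_10 = 285; center_y_10 = 345; radius_10 = 50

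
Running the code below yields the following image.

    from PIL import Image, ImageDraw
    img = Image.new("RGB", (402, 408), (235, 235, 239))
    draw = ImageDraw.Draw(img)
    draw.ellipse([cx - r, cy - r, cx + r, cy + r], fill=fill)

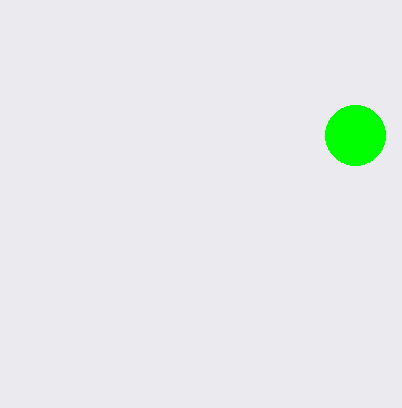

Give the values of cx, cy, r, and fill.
cx = 355; cy = 135; r = 30; fill = 'lime'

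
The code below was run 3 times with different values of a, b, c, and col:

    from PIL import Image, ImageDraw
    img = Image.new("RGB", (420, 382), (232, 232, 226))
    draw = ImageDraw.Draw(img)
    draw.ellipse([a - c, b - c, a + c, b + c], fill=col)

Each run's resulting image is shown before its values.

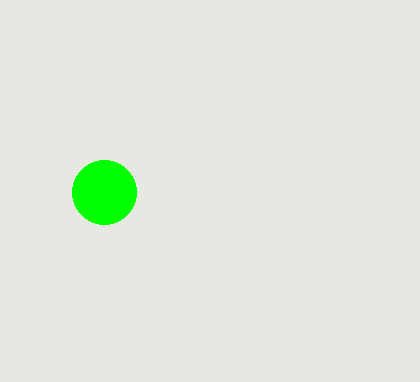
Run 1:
a = 104; b = 192; c = 32; col = 'lime'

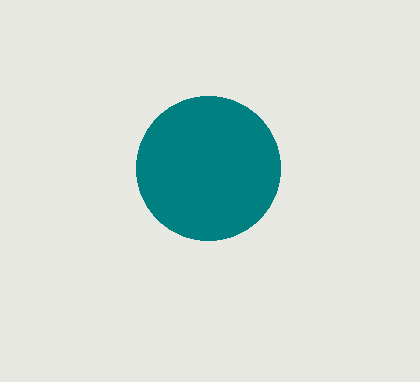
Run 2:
a = 208; b = 168; c = 72; col = 'teal'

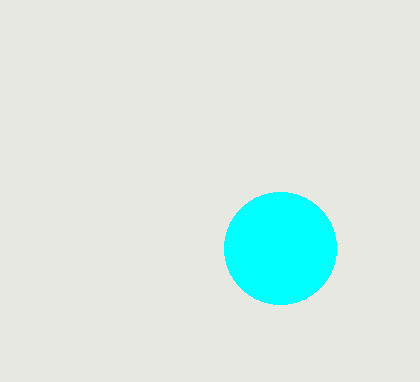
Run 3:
a = 280
b = 248
c = 56
col = 'cyan'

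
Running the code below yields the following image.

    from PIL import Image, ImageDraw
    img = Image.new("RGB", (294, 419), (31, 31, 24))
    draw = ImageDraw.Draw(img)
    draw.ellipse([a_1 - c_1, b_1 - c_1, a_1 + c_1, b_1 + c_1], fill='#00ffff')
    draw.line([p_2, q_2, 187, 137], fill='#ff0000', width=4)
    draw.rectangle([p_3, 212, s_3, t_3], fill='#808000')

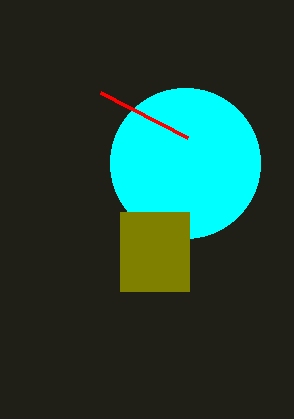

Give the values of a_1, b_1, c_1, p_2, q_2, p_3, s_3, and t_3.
a_1 = 185
b_1 = 163
c_1 = 75
p_2 = 100
q_2 = 92
p_3 = 120
s_3 = 189
t_3 = 291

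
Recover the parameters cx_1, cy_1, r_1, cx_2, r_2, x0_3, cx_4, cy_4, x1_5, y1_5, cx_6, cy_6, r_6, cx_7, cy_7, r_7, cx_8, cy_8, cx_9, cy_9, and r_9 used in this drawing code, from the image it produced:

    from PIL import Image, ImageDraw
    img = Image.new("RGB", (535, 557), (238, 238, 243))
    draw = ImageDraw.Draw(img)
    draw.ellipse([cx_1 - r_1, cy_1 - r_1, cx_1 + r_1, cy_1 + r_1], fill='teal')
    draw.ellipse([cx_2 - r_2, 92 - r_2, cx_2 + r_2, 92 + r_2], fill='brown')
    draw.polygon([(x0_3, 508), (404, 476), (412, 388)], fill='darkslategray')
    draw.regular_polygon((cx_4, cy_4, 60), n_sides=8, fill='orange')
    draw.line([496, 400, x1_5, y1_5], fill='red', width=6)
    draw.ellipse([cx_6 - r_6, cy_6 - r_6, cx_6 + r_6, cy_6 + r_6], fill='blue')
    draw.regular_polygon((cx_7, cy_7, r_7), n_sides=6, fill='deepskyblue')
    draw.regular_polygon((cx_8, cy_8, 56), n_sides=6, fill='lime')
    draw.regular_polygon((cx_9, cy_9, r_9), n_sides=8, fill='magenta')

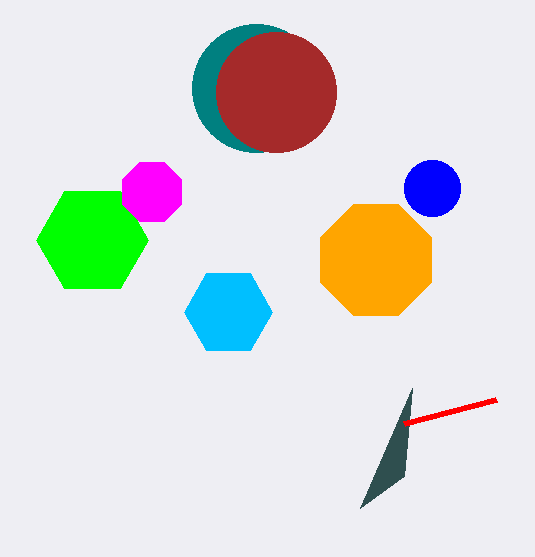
cx_1 = 256
cy_1 = 88
r_1 = 64
cx_2 = 276
r_2 = 60
x0_3 = 360
cx_4 = 376
cy_4 = 260
x1_5 = 404
y1_5 = 424
cx_6 = 432
cy_6 = 188
r_6 = 28
cx_7 = 228
cy_7 = 312
r_7 = 44
cx_8 = 92
cy_8 = 240
cx_9 = 152
cy_9 = 192
r_9 = 32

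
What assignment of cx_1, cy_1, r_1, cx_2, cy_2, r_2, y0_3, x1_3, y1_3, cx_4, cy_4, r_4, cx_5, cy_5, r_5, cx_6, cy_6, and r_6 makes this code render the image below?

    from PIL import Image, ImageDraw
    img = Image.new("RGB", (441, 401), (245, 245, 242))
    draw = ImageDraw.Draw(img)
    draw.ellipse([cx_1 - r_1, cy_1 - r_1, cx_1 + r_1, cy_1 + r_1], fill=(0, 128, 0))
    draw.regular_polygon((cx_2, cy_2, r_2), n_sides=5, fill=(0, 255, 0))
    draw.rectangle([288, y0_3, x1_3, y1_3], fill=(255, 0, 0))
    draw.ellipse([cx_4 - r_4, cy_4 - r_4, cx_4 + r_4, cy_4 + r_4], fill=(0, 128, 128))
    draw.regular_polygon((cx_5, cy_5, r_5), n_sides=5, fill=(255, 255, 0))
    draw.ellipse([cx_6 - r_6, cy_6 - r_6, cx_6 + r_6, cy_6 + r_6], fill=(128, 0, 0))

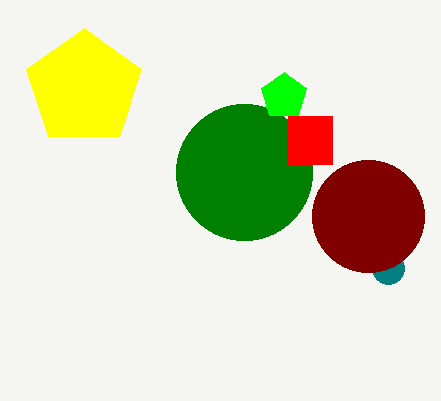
cx_1 = 244, cy_1 = 172, r_1 = 68, cx_2 = 284, cy_2 = 96, r_2 = 24, y0_3 = 116, x1_3 = 332, y1_3 = 164, cx_4 = 388, cy_4 = 268, r_4 = 16, cx_5 = 84, cy_5 = 88, r_5 = 60, cx_6 = 368, cy_6 = 216, r_6 = 56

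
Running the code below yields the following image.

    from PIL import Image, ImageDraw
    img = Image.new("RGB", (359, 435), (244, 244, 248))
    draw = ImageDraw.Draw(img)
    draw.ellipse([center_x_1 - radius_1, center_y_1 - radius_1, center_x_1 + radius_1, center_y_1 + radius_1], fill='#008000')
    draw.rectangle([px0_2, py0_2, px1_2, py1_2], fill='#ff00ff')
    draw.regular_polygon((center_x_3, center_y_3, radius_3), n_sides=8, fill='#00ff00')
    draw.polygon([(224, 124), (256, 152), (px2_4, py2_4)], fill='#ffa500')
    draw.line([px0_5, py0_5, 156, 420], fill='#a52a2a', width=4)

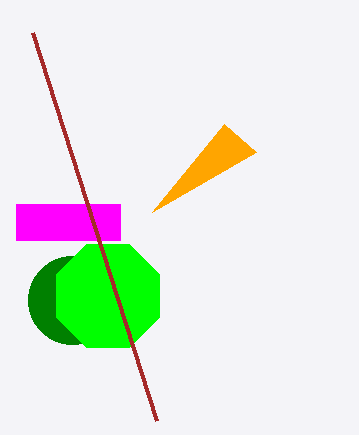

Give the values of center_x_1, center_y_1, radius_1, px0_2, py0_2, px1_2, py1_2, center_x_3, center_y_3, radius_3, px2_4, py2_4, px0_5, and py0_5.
center_x_1 = 72
center_y_1 = 300
radius_1 = 44
px0_2 = 16
py0_2 = 204
px1_2 = 120
py1_2 = 240
center_x_3 = 108
center_y_3 = 296
radius_3 = 56
px2_4 = 152
py2_4 = 212
px0_5 = 32
py0_5 = 32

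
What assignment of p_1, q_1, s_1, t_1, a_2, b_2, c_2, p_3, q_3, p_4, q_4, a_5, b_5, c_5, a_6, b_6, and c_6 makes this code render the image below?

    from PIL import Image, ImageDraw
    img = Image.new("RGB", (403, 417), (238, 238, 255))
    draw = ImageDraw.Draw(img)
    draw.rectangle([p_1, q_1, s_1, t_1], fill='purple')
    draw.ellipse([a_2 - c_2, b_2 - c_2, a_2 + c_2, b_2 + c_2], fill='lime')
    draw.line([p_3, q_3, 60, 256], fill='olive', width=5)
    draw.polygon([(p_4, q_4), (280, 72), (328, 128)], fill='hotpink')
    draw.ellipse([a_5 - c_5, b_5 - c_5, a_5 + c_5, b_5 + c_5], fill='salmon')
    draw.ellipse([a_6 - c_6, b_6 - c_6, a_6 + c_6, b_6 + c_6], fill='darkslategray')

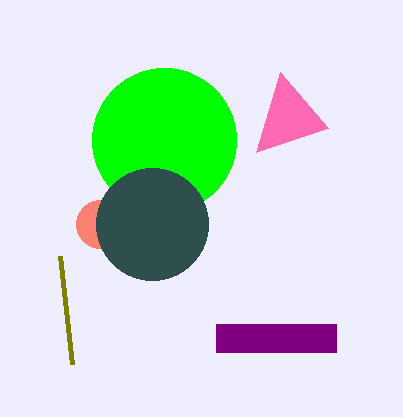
p_1 = 216
q_1 = 324
s_1 = 336
t_1 = 352
a_2 = 164
b_2 = 140
c_2 = 72
p_3 = 72
q_3 = 364
p_4 = 256
q_4 = 152
a_5 = 100
b_5 = 224
c_5 = 24
a_6 = 152
b_6 = 224
c_6 = 56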